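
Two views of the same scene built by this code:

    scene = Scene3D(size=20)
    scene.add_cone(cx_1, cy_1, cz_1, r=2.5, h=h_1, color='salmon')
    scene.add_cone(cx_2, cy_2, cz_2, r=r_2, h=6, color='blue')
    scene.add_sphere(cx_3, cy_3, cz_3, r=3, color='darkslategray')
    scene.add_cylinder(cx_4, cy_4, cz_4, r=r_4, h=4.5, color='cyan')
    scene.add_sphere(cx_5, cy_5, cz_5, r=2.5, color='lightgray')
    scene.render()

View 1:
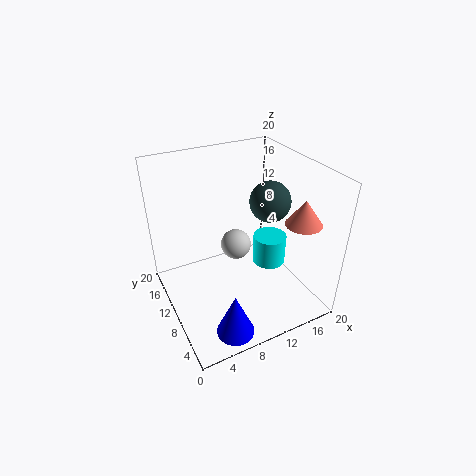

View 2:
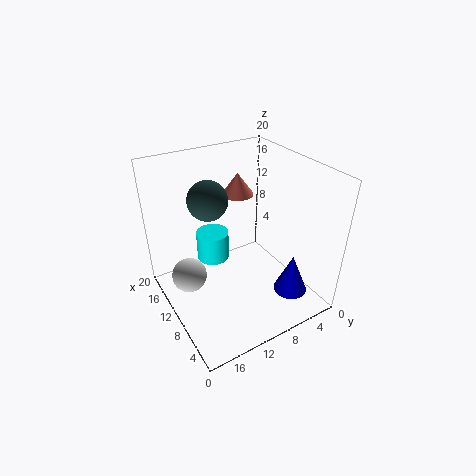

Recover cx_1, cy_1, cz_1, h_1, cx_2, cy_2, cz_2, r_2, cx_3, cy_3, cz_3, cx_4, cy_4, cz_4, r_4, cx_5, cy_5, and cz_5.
cx_1 = 17.5; cy_1 = 5.5; cz_1 = 12.5; h_1 = 3.5; cx_2 = 6; cy_2 = 3; cz_2 = 0.5; r_2 = 2.5; cx_3 = 16; cy_3 = 11.5; cz_3 = 13.5; cx_4 = 16; cy_4 = 11; cz_4 = 3.5; r_4 = 2.5; cx_5 = 13; cy_5 = 16.5; cz_5 = 4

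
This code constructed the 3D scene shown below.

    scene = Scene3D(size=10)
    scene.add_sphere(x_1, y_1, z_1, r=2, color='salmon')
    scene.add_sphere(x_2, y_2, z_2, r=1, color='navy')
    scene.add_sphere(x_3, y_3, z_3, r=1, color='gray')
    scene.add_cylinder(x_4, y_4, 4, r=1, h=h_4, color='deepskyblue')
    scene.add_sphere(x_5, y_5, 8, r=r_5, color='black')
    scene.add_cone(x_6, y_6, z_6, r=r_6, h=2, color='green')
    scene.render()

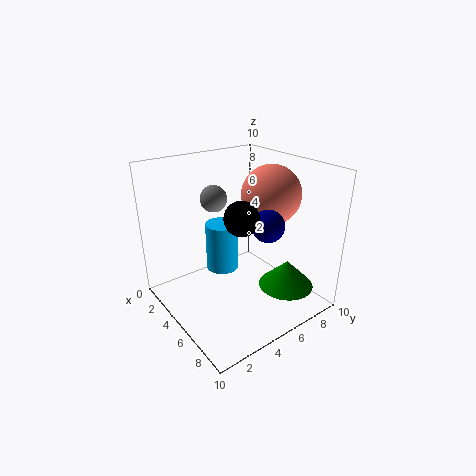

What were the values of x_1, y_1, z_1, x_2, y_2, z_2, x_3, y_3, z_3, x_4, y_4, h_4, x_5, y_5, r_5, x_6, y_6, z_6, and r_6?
x_1 = 6, y_1 = 7, z_1 = 8, x_2 = 8, y_2 = 5, z_2 = 7, x_3 = 2, y_3 = 5, z_3 = 7, x_4 = 6, y_4 = 3, h_4 = 3, x_5 = 8, y_5 = 3, r_5 = 1, x_6 = 7, y_6 = 8, z_6 = 1, r_6 = 2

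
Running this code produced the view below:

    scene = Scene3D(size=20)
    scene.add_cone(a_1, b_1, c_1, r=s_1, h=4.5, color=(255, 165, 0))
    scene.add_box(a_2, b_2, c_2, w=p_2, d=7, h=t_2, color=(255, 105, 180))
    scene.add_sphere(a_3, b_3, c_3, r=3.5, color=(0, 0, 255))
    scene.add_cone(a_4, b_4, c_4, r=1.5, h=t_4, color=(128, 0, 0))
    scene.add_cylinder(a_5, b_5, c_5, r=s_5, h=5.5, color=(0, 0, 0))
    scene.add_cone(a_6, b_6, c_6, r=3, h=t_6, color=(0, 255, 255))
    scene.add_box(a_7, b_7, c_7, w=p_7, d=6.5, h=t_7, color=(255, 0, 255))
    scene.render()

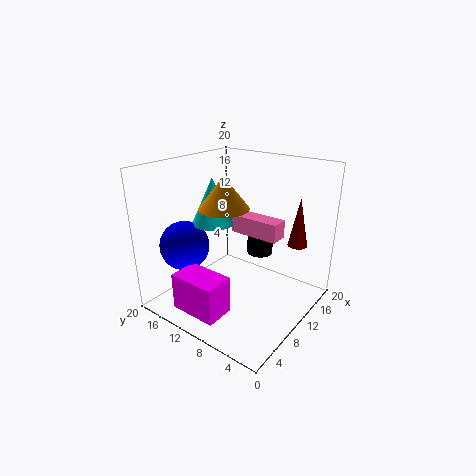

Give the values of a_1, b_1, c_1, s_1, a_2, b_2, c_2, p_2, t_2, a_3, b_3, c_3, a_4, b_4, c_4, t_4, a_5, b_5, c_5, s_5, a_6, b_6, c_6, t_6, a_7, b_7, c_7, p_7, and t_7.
a_1 = 9.5, b_1 = 12, c_1 = 14, s_1 = 3.5, a_2 = 10.5, b_2 = 4.5, c_2 = 10.5, p_2 = 2.5, t_2 = 2.5, a_3 = 6, b_3 = 16.5, c_3 = 8.5, a_4 = 18.5, b_4 = 5, c_4 = 7, t_4 = 7.5, a_5 = 16.5, b_5 = 10.5, c_5 = 5, s_5 = 2, a_6 = 9.5, b_6 = 14, c_6 = 11.5, t_6 = 6.5, a_7 = 1, b_7 = 7.5, c_7 = 2, p_7 = 4, t_7 = 5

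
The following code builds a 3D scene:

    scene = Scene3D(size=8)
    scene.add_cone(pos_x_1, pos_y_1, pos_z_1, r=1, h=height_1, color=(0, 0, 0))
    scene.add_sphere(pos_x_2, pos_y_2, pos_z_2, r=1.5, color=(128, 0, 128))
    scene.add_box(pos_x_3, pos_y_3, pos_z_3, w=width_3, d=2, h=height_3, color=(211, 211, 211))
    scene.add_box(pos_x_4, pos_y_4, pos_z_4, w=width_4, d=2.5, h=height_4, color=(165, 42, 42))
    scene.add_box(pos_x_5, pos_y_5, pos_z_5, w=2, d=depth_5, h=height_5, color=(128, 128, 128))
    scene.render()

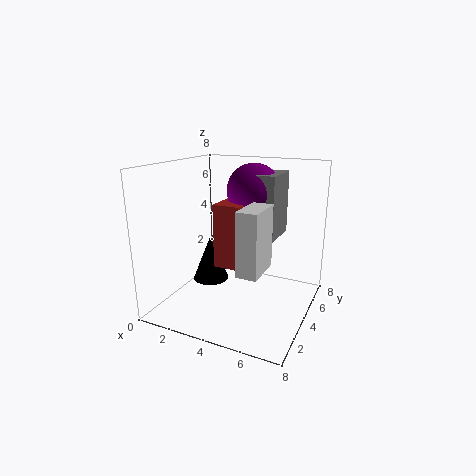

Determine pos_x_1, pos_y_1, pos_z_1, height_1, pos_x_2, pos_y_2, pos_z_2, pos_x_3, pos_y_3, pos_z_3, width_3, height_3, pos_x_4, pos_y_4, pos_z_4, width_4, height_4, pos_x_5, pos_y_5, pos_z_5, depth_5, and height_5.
pos_x_1 = 2.5; pos_y_1 = 3.5; pos_z_1 = 1.5; height_1 = 2.5; pos_x_2 = 4.5; pos_y_2 = 5; pos_z_2 = 6.5; pos_x_3 = 5.5; pos_y_3 = 0.5; pos_z_3 = 3.5; width_3 = 1; height_3 = 3; pos_x_4 = 3; pos_y_4 = 3; pos_z_4 = 2.5; width_4 = 1.5; height_4 = 3.5; pos_x_5 = 4; pos_y_5 = 4; pos_z_5 = 4; depth_5 = 2.5; height_5 = 3.5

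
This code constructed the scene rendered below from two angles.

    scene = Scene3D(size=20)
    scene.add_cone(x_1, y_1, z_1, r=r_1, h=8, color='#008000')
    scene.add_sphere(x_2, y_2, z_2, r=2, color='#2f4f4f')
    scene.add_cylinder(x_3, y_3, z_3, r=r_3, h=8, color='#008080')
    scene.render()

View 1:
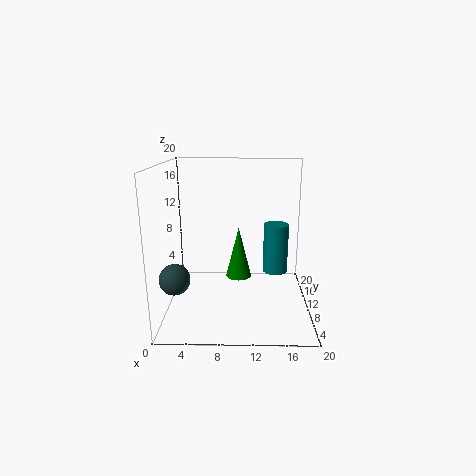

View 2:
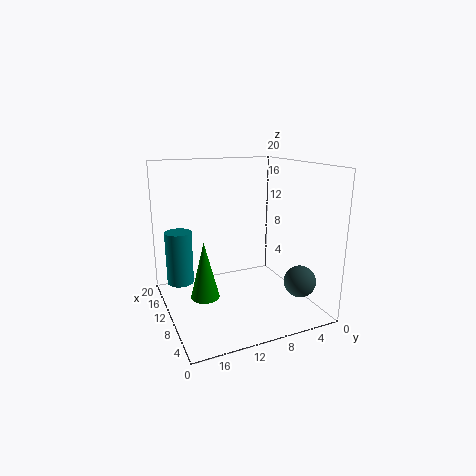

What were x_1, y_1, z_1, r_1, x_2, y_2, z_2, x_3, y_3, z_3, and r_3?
x_1 = 10; y_1 = 15; z_1 = 2; r_1 = 2; x_2 = 2; y_2 = 5; z_2 = 6; x_3 = 16; y_3 = 17; z_3 = 2; r_3 = 2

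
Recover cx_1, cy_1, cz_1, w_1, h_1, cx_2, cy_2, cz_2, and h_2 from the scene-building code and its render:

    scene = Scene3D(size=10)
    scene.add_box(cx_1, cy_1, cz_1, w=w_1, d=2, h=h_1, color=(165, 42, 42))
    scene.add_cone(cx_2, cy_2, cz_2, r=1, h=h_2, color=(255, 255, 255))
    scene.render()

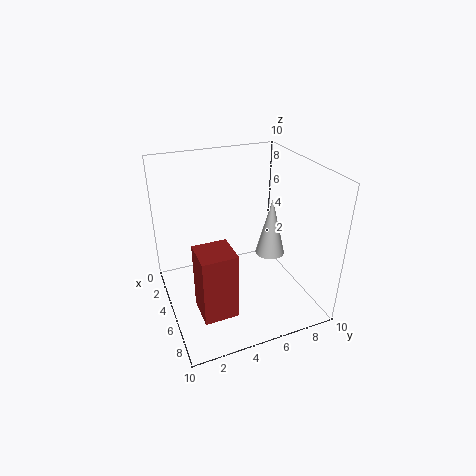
cx_1 = 8, cy_1 = 1, cz_1 = 3, w_1 = 2, h_1 = 4, cx_2 = 6, cy_2 = 7, cz_2 = 4, h_2 = 4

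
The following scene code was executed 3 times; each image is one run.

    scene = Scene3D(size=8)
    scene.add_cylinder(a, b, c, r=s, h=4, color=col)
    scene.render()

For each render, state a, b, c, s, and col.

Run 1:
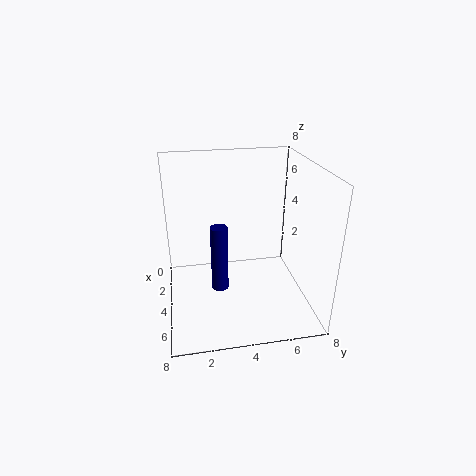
a = 3.5; b = 3; c = 0.5; s = 0.5; col = 'navy'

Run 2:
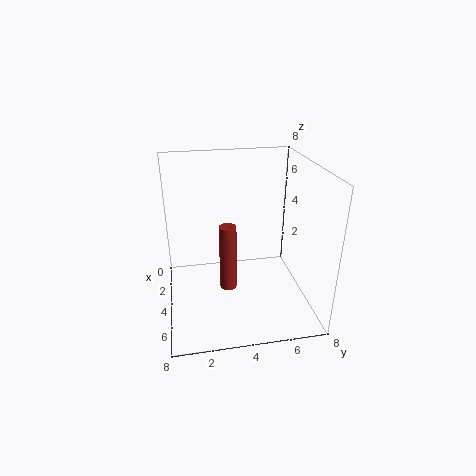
a = 3.5; b = 3.5; c = 0.5; s = 0.5; col = 'brown'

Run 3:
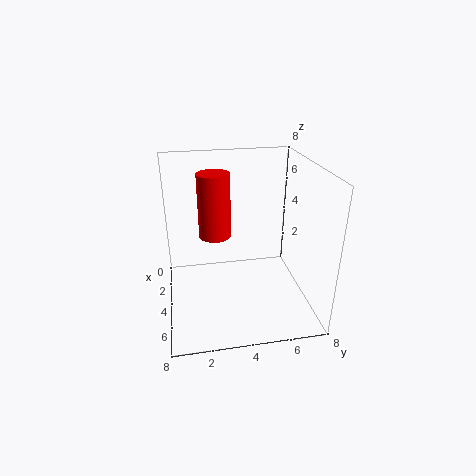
a = 1.5; b = 3; c = 3; s = 1; col = 'red'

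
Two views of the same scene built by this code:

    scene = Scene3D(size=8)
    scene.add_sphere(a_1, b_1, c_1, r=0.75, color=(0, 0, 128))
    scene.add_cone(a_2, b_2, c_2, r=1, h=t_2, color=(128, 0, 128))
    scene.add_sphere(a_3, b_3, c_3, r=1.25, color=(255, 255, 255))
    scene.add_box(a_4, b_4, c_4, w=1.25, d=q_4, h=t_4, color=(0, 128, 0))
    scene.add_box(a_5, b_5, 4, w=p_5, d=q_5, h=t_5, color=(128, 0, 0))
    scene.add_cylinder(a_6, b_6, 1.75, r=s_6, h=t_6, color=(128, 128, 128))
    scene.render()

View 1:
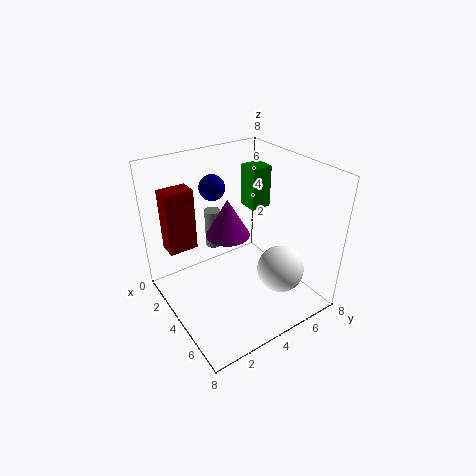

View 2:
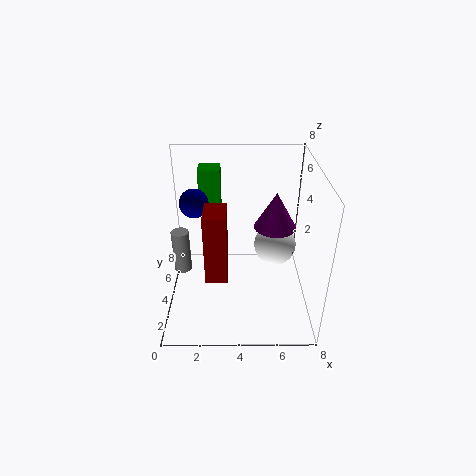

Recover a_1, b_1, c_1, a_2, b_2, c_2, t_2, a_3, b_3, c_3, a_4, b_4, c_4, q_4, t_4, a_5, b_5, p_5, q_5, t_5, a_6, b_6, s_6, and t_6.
a_1 = 1.75; b_1 = 3.75; c_1 = 6.25; a_2 = 5.75; b_2 = 2.25; c_2 = 5.75; t_2 = 1.75; a_3 = 6.25; b_3 = 5.25; c_3 = 2.75; a_4 = 1.75; b_4 = 5.75; c_4 = 4.75; q_4 = 1.25; t_4 = 2.5; a_5 = 2.5; b_5 = 0.25; p_5 = 1; q_5 = 1.5; t_5 = 3.25; a_6 = 0.75; b_6 = 4.25; s_6 = 0.5; t_6 = 2.5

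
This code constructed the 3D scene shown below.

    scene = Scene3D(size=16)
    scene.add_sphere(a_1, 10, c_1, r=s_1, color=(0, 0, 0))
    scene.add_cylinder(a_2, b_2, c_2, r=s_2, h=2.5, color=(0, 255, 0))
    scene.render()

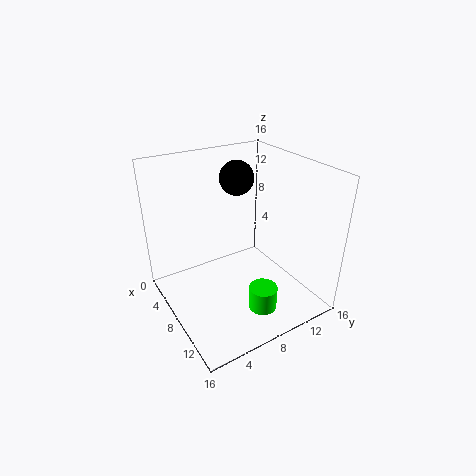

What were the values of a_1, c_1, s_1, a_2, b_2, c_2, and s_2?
a_1 = 4.5
c_1 = 13.5
s_1 = 2
a_2 = 13
b_2 = 8
c_2 = 2
s_2 = 1.5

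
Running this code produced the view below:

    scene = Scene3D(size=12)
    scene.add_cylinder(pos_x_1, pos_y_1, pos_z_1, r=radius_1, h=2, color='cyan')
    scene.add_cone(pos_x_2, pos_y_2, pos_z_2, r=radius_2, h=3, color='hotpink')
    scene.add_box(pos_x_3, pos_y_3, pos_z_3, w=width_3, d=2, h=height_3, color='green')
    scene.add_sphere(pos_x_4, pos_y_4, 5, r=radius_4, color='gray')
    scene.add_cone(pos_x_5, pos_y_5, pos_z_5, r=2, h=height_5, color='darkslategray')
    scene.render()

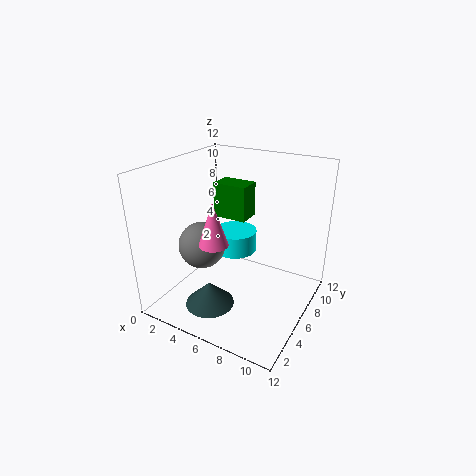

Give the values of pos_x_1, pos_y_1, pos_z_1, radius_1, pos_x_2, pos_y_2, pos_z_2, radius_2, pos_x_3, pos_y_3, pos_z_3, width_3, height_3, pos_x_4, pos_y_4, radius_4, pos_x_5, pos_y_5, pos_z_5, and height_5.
pos_x_1 = 4; pos_y_1 = 9; pos_z_1 = 3; radius_1 = 2; pos_x_2 = 7; pos_y_2 = 1; pos_z_2 = 8; radius_2 = 1; pos_x_3 = 3; pos_y_3 = 7; pos_z_3 = 7; width_3 = 3; height_3 = 3; pos_x_4 = 3; pos_y_4 = 5; radius_4 = 2; pos_x_5 = 5; pos_y_5 = 3; pos_z_5 = 1; height_5 = 2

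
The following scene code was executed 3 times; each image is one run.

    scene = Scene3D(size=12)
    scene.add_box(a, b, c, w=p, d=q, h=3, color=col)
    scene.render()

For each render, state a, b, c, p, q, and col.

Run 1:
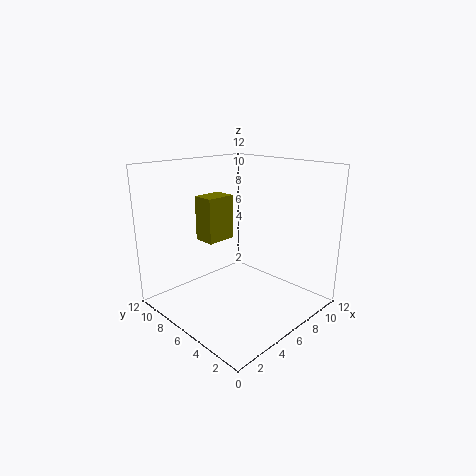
a = 1, b = 3.5, c = 7.5, p = 2, q = 1.5, col = 'olive'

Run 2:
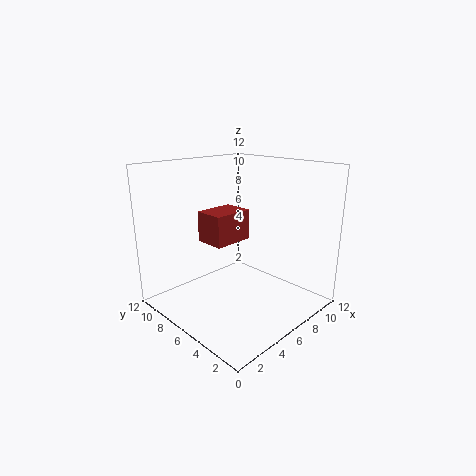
a = 6.5, b = 9, c = 4, p = 4, q = 3, col = 'brown'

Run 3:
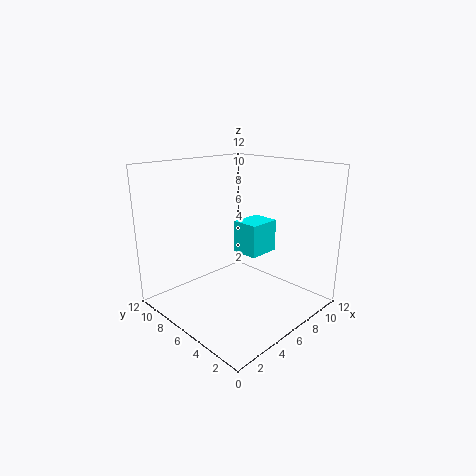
a = 8, b = 6, c = 3.5, p = 3, q = 2.5, col = 'cyan'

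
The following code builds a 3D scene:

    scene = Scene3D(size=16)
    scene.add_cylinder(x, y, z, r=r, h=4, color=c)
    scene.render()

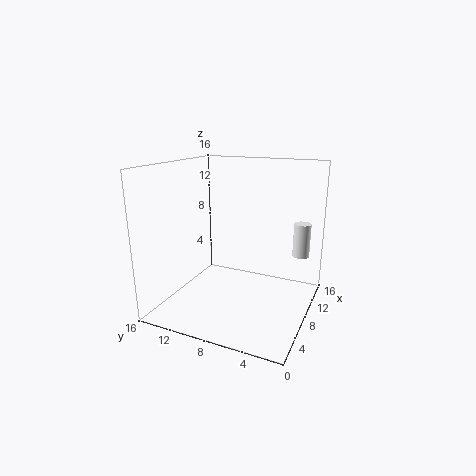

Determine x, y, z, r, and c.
x = 13; y = 2; z = 5; r = 1; c = 'white'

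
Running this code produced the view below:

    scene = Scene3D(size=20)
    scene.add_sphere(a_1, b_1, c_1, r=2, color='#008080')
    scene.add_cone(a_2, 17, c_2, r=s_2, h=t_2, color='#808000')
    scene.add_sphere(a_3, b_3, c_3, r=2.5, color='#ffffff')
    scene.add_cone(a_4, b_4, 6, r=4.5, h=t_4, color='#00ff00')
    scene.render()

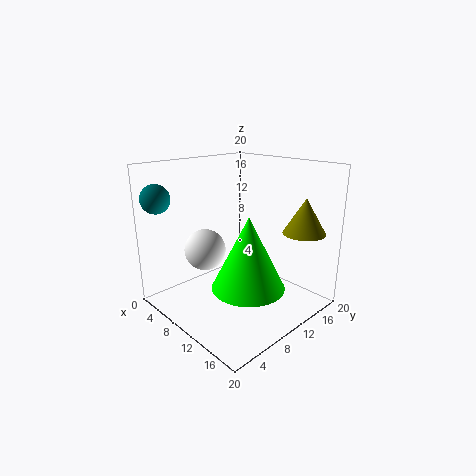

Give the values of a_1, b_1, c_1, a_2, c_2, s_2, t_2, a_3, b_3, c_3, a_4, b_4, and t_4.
a_1 = 2.5
b_1 = 2
c_1 = 15.5
a_2 = 16
c_2 = 10.5
s_2 = 3
t_2 = 5
a_3 = 11
b_3 = 3.5
c_3 = 10.5
a_4 = 15.5
b_4 = 6.5
t_4 = 9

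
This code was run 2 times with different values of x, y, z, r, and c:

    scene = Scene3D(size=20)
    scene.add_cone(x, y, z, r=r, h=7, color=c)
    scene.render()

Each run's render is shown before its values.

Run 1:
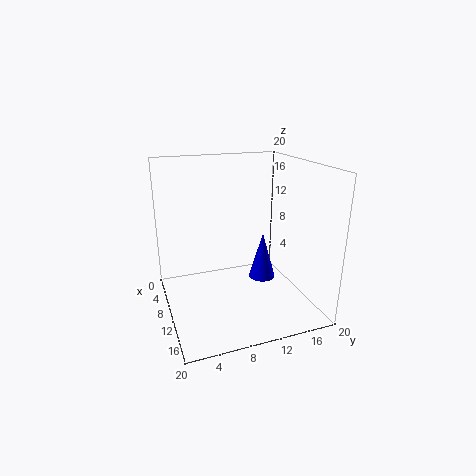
x = 8.5
y = 14.5
z = 2.5
r = 2
c = 'blue'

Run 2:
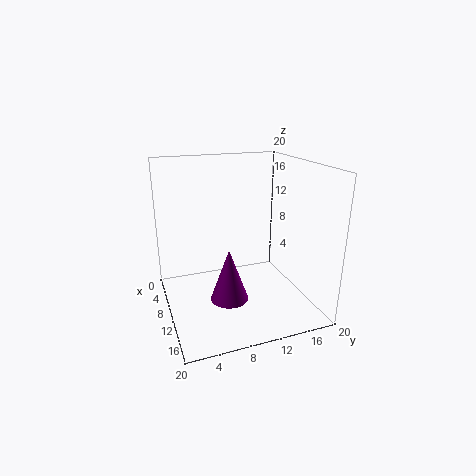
x = 13.5
y = 7.5
z = 3
r = 2.5
c = 'purple'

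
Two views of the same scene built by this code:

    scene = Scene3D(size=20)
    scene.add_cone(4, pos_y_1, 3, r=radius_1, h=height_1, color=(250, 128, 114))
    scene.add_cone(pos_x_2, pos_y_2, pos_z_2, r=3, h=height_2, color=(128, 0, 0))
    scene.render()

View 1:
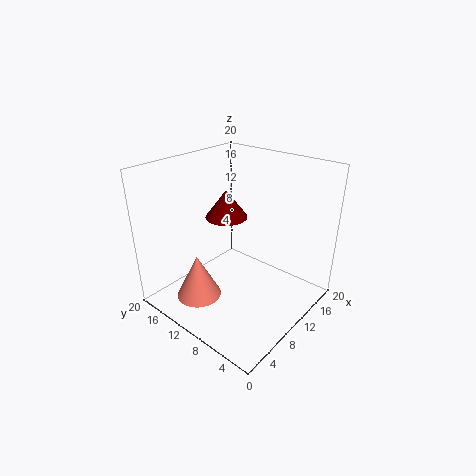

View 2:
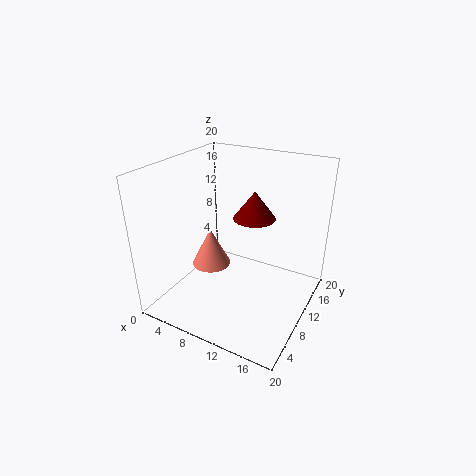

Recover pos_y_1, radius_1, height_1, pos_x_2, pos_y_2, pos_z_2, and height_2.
pos_y_1 = 12; radius_1 = 3; height_1 = 6; pos_x_2 = 11; pos_y_2 = 13; pos_z_2 = 12; height_2 = 4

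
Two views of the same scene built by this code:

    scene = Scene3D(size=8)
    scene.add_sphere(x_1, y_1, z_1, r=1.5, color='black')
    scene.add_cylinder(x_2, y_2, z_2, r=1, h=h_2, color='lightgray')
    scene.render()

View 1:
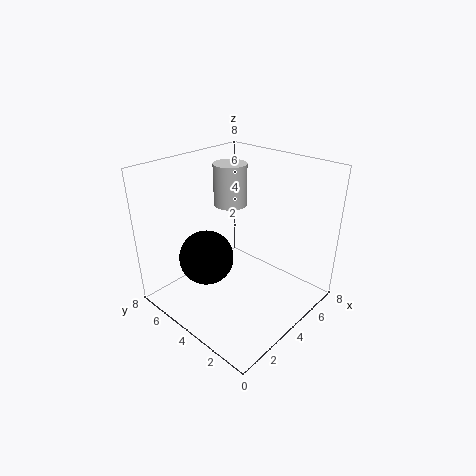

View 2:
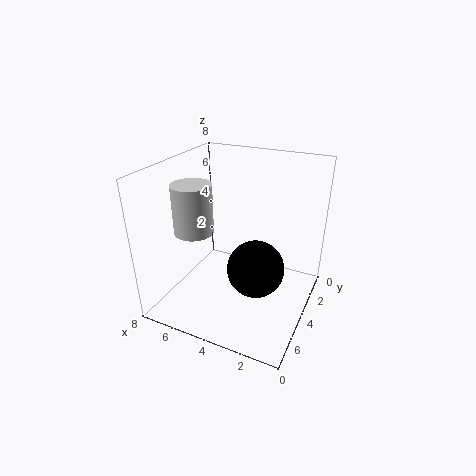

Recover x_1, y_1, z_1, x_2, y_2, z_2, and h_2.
x_1 = 2.5, y_1 = 5, z_1 = 3, x_2 = 5.5, y_2 = 6, z_2 = 5, h_2 = 2.5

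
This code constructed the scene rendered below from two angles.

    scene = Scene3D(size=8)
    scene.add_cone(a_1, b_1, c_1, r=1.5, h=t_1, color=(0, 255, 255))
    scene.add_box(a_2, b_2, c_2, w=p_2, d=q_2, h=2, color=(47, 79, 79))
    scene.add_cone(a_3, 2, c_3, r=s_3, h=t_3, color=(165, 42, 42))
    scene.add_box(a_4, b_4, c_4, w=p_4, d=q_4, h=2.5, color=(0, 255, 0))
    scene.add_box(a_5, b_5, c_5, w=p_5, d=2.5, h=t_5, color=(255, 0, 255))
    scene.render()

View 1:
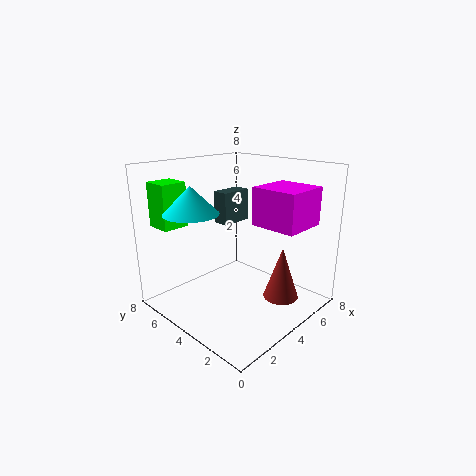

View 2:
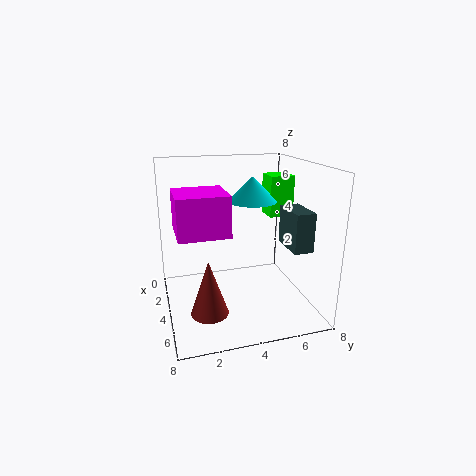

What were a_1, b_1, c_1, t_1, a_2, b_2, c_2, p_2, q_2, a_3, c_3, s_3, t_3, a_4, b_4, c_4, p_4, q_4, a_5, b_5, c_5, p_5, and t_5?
a_1 = 2; b_1 = 5.5; c_1 = 5.5; t_1 = 1.5; a_2 = 5; b_2 = 6; c_2 = 4; p_2 = 2; q_2 = 1; a_3 = 5.5; c_3 = 0.5; s_3 = 1; t_3 = 3; a_4 = 1; b_4 = 6.5; c_4 = 4.5; p_4 = 1.5; q_4 = 1.5; a_5 = 4; b_5 = 0.5; c_5 = 5; p_5 = 2.5; t_5 = 2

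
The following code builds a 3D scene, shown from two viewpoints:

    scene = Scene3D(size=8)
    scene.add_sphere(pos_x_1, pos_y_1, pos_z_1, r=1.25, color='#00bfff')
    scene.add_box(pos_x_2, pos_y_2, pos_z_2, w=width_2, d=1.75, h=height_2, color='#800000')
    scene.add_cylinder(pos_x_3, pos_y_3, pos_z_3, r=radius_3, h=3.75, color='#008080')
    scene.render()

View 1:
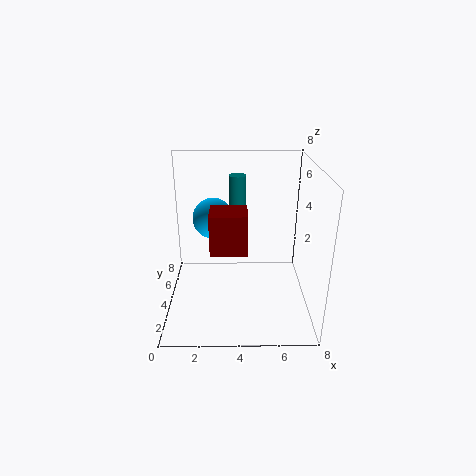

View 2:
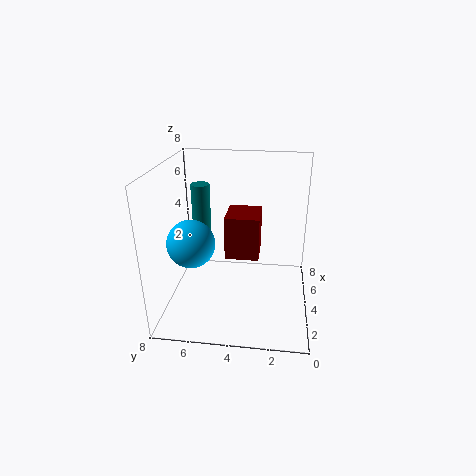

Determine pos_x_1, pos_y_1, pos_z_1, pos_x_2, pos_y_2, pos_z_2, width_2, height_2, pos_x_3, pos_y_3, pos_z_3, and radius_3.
pos_x_1 = 2.5; pos_y_1 = 6.25; pos_z_1 = 4.25; pos_x_2 = 2.5; pos_y_2 = 2.75; pos_z_2 = 3.5; width_2 = 2; height_2 = 2.25; pos_x_3 = 4; pos_y_3 = 6; pos_z_3 = 3.25; radius_3 = 0.5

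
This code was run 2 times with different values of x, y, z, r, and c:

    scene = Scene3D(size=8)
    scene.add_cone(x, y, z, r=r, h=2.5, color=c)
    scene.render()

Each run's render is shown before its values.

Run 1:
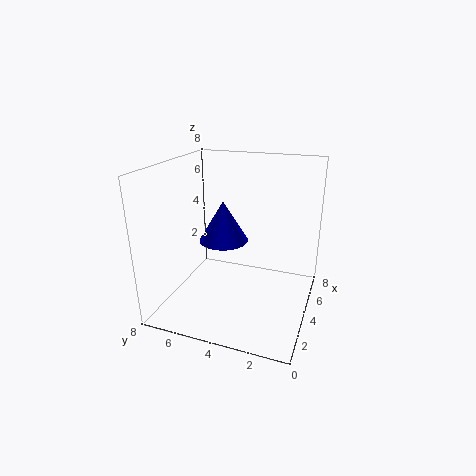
x = 5.5
y = 5.5
z = 3
r = 1.5
c = 'blue'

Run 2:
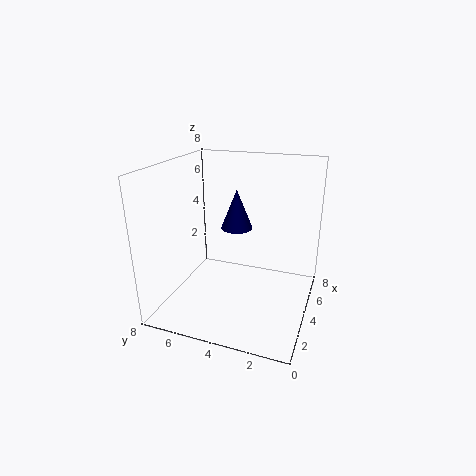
x = 6.5
y = 5
z = 3.5
r = 1
c = 'navy'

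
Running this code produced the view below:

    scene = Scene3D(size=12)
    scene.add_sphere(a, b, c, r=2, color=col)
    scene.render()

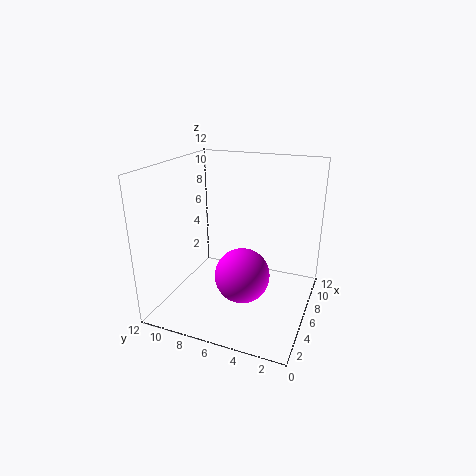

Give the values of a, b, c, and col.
a = 2.5, b = 4.25, c = 4.75, col = 'magenta'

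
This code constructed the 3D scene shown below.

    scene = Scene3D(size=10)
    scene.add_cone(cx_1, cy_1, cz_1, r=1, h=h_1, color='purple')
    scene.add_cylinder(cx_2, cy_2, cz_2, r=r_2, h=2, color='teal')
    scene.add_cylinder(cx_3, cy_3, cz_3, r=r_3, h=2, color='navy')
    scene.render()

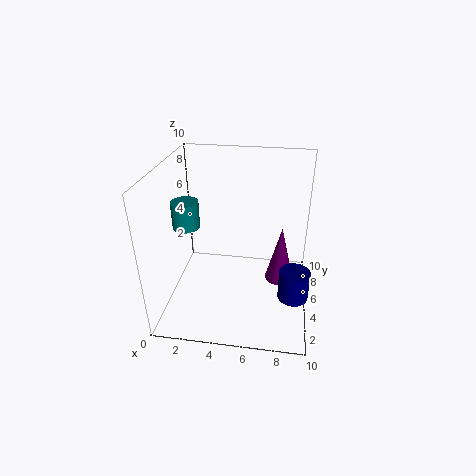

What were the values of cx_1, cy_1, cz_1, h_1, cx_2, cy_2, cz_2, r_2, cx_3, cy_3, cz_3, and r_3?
cx_1 = 8
cy_1 = 5
cz_1 = 2
h_1 = 4
cx_2 = 1
cy_2 = 6
cz_2 = 5
r_2 = 1
cx_3 = 9
cy_3 = 3
cz_3 = 2
r_3 = 1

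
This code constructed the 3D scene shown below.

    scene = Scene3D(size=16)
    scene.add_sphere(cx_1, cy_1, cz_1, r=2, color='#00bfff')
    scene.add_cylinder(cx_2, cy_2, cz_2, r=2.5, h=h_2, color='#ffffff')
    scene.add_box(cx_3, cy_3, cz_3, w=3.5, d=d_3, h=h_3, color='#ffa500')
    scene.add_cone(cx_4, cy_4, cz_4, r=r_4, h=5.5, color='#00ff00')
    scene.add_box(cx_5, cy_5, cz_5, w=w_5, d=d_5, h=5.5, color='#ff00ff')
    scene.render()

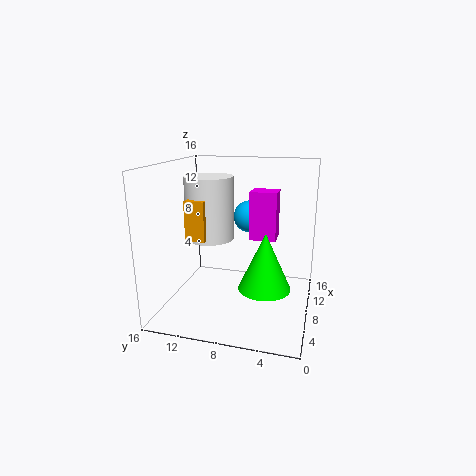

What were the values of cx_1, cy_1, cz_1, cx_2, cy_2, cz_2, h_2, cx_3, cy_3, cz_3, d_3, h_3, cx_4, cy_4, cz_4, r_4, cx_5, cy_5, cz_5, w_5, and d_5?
cx_1 = 13.5, cy_1 = 8, cz_1 = 9, cx_2 = 6, cy_2 = 10.5, cz_2 = 8.5, h_2 = 6.5, cx_3 = 3, cy_3 = 10, cz_3 = 9, d_3 = 2, h_3 = 4, cx_4 = 3, cy_4 = 4, cz_4 = 5, r_4 = 2.5, cx_5 = 9, cy_5 = 4, cz_5 = 7.5, w_5 = 2.5, d_5 = 3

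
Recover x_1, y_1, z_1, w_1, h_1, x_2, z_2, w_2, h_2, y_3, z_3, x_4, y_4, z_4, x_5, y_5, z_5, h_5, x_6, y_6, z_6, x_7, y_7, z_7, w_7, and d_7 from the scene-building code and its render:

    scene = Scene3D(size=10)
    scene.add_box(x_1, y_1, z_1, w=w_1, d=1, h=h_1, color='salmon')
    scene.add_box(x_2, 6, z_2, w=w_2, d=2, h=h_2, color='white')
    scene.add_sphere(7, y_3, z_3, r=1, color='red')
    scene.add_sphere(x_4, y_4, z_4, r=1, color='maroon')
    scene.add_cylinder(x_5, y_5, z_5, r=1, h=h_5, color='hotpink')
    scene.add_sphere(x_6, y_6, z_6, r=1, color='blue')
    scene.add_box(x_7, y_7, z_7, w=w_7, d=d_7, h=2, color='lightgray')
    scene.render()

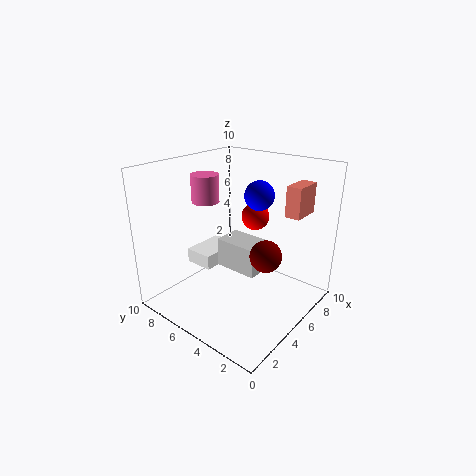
x_1 = 6, y_1 = 1, z_1 = 7, w_1 = 2, h_1 = 2, x_2 = 3, z_2 = 3, w_2 = 3, h_2 = 1, y_3 = 5, z_3 = 6, x_4 = 4, y_4 = 2, z_4 = 5, x_5 = 5, y_5 = 8, z_5 = 7, h_5 = 2, x_6 = 6, y_6 = 4, z_6 = 8, x_7 = 4, y_7 = 3, z_7 = 3, w_7 = 2, d_7 = 3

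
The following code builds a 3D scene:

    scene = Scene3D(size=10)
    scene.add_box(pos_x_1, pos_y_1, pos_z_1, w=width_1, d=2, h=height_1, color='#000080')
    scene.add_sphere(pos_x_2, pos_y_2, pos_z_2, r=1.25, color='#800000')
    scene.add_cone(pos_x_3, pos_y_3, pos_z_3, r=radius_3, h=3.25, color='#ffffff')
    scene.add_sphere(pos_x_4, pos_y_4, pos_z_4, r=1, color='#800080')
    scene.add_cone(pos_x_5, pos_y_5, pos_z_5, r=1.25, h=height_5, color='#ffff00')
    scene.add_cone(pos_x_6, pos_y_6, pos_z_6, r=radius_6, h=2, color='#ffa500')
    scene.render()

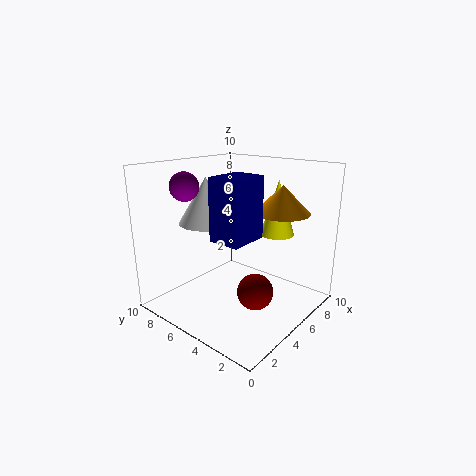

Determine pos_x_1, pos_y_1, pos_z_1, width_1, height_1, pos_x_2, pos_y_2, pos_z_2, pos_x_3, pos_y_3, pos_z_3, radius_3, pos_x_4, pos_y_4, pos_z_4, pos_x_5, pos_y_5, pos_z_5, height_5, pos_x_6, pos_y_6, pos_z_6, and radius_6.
pos_x_1 = 1.5; pos_y_1 = 2.25; pos_z_1 = 6; width_1 = 2.5; height_1 = 3.75; pos_x_2 = 4.75; pos_y_2 = 3.25; pos_z_2 = 1.5; pos_x_3 = 4.5; pos_y_3 = 7.5; pos_z_3 = 5.75; radius_3 = 2; pos_x_4 = 3; pos_y_4 = 8; pos_z_4 = 8.5; pos_x_5 = 8; pos_y_5 = 3.75; pos_z_5 = 4.75; height_5 = 4; pos_x_6 = 7.75; pos_y_6 = 3.25; pos_z_6 = 6.5; radius_6 = 2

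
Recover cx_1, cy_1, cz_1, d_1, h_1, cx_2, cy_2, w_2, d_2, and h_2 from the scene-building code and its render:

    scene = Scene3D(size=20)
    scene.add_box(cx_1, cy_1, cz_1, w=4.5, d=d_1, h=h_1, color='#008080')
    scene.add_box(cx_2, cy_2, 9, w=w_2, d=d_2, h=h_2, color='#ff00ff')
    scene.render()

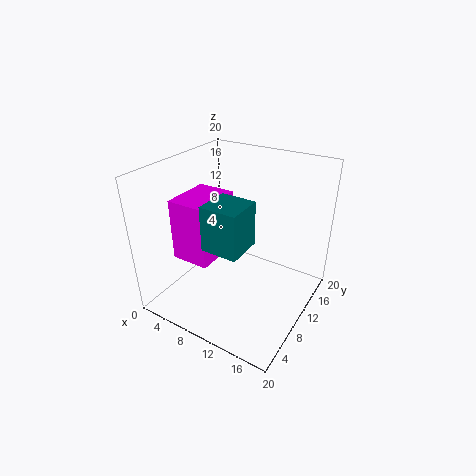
cx_1 = 10; cy_1 = 2; cz_1 = 12.5; d_1 = 4.5; h_1 = 5.5; cx_2 = 4.5; cy_2 = 3; w_2 = 5; d_2 = 6.5; h_2 = 8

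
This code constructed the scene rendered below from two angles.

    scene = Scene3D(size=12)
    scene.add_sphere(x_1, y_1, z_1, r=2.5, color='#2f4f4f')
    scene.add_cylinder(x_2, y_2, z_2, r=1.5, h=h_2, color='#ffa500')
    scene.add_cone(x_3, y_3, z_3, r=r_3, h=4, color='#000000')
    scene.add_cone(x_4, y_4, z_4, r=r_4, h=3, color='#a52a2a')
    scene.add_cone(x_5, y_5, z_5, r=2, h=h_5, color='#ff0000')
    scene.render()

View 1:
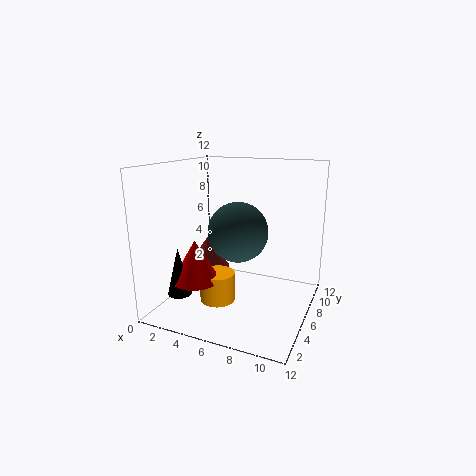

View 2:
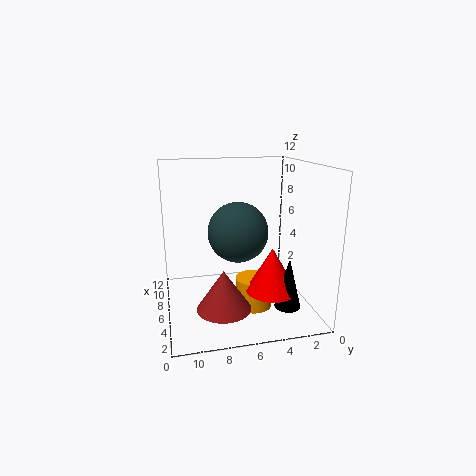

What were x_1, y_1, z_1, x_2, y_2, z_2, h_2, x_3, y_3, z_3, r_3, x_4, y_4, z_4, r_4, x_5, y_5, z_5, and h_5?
x_1 = 6; y_1 = 6; z_1 = 6.5; x_2 = 4.5; y_2 = 5; z_2 = 0.5; h_2 = 2.5; x_3 = 2; y_3 = 3; z_3 = 1.5; r_3 = 1; x_4 = 2; y_4 = 8; z_4 = 2; r_4 = 2; x_5 = 3; y_5 = 4; z_5 = 2.5; h_5 = 3.5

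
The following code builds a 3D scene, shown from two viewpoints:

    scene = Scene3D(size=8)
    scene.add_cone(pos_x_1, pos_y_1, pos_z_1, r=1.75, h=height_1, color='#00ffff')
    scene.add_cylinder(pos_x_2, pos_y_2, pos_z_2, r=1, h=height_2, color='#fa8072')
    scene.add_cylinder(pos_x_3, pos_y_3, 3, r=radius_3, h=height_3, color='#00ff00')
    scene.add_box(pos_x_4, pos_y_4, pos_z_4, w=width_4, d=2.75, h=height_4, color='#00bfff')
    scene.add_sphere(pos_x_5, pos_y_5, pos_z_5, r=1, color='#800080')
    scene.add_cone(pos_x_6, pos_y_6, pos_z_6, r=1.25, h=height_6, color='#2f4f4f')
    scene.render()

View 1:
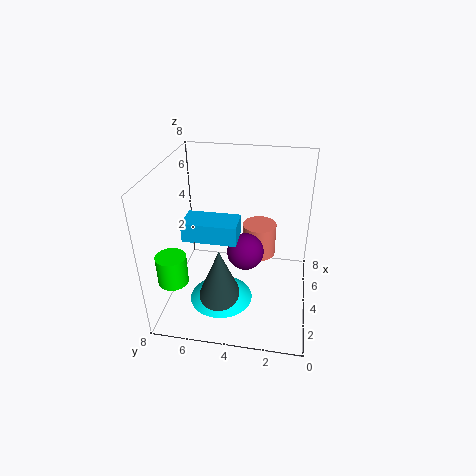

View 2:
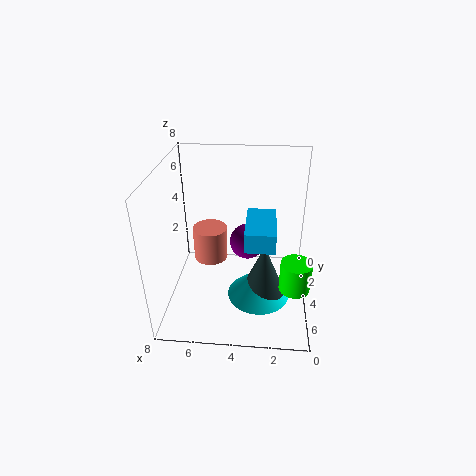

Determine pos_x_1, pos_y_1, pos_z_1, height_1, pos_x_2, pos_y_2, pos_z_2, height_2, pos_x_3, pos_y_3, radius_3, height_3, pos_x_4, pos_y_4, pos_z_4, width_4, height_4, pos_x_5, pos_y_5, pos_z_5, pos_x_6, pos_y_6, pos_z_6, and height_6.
pos_x_1 = 2.75, pos_y_1 = 4.75, pos_z_1 = 0.75, height_1 = 1.75, pos_x_2 = 5.75, pos_y_2 = 3, pos_z_2 = 2, height_2 = 2, pos_x_3 = 1, pos_y_3 = 6.75, radius_3 = 0.75, height_3 = 1.5, pos_x_4 = 2, pos_y_4 = 3.75, pos_z_4 = 4.75, width_4 = 1.5, height_4 = 1, pos_x_5 = 3.5, pos_y_5 = 3.5, pos_z_5 = 3.5, pos_x_6 = 2.5, pos_y_6 = 4.75, pos_z_6 = 1, height_6 = 3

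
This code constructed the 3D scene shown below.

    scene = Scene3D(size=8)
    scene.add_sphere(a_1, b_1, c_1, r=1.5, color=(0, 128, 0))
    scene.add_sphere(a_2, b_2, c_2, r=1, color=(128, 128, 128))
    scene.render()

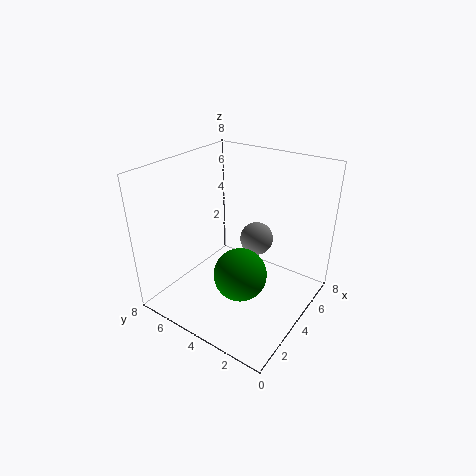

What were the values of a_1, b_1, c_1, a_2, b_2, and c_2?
a_1 = 3.5, b_1 = 3.5, c_1 = 2, a_2 = 6, b_2 = 4, c_2 = 3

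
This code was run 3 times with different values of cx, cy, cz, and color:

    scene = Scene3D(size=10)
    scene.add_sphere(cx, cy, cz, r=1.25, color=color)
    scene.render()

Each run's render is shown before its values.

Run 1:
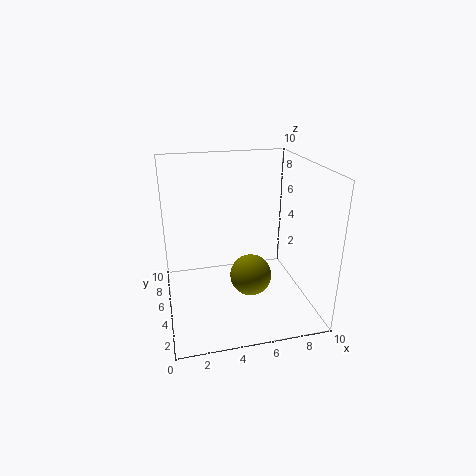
cx = 5, cy = 1.75, cz = 4, color = 'olive'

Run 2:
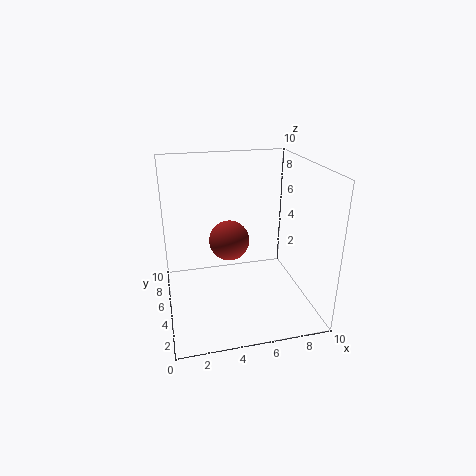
cx = 4, cy = 3.25, cz = 5.75, color = 'brown'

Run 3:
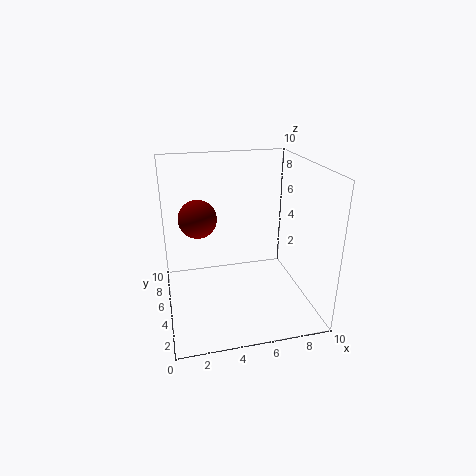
cx = 2.25, cy = 4.75, cz = 6.75, color = 'maroon'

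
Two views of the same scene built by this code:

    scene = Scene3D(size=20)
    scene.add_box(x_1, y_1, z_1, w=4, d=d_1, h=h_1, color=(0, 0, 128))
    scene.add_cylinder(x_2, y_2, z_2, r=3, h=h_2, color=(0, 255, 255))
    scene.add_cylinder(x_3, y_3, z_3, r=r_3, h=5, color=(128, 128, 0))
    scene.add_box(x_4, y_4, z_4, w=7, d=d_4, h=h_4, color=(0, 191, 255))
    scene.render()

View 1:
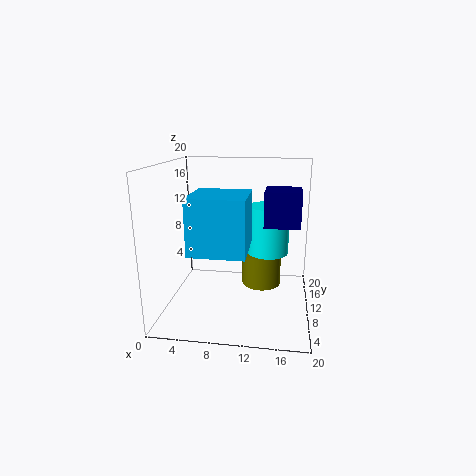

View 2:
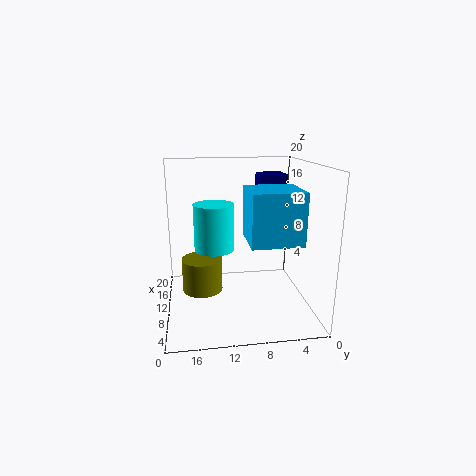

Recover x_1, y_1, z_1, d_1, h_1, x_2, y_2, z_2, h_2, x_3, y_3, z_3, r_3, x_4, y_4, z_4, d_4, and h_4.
x_1 = 14, y_1 = 2, z_1 = 14, d_1 = 4, h_1 = 4, x_2 = 14, y_2 = 13, z_2 = 7, h_2 = 7, x_3 = 13, y_3 = 15, z_3 = 1, r_3 = 3, x_4 = 5, y_4 = 2, z_4 = 10, d_4 = 7, h_4 = 7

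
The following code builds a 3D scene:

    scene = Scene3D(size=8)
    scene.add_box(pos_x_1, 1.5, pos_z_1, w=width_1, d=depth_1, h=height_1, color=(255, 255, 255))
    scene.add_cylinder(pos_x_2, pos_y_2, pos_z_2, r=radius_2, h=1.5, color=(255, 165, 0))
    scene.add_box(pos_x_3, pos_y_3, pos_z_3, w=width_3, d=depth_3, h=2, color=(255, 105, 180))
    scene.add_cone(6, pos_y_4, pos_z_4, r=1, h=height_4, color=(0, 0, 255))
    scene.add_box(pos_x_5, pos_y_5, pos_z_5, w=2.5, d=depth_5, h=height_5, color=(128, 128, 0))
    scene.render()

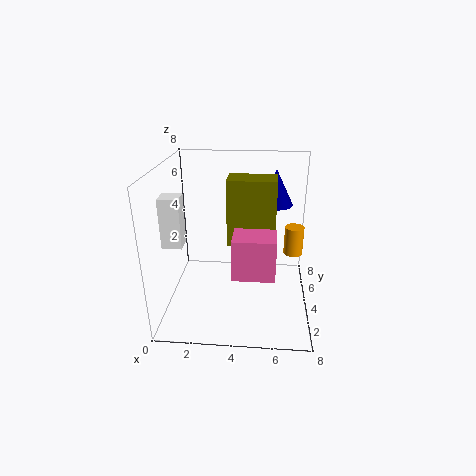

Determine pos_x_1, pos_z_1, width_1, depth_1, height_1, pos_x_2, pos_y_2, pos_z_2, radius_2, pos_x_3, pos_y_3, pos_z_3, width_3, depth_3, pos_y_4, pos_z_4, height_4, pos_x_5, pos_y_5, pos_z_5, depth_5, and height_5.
pos_x_1 = 0.5
pos_z_1 = 4.5
width_1 = 1
depth_1 = 1
height_1 = 2.5
pos_x_2 = 7
pos_y_2 = 3.5
pos_z_2 = 3.5
radius_2 = 0.5
pos_x_3 = 4
pos_y_3 = 0.5
pos_z_3 = 3.5
width_3 = 2
depth_3 = 1.5
pos_y_4 = 5.5
pos_z_4 = 5.5
height_4 = 2
pos_x_5 = 3.5
pos_y_5 = 3
pos_z_5 = 4
depth_5 = 1.5
height_5 = 3.5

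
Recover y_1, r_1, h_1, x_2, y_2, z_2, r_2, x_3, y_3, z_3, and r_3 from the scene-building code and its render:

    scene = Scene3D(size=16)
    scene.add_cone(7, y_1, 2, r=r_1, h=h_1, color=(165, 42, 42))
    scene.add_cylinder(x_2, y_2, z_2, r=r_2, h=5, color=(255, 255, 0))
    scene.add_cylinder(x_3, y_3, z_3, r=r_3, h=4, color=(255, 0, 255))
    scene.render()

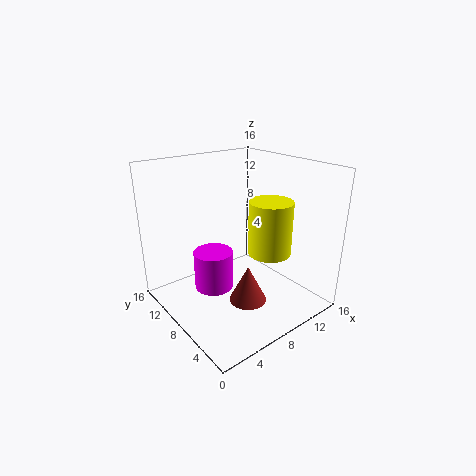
y_1 = 5, r_1 = 2, h_1 = 4, x_2 = 7, y_2 = 2, z_2 = 9, r_2 = 2, x_3 = 4, y_3 = 7, z_3 = 4, r_3 = 2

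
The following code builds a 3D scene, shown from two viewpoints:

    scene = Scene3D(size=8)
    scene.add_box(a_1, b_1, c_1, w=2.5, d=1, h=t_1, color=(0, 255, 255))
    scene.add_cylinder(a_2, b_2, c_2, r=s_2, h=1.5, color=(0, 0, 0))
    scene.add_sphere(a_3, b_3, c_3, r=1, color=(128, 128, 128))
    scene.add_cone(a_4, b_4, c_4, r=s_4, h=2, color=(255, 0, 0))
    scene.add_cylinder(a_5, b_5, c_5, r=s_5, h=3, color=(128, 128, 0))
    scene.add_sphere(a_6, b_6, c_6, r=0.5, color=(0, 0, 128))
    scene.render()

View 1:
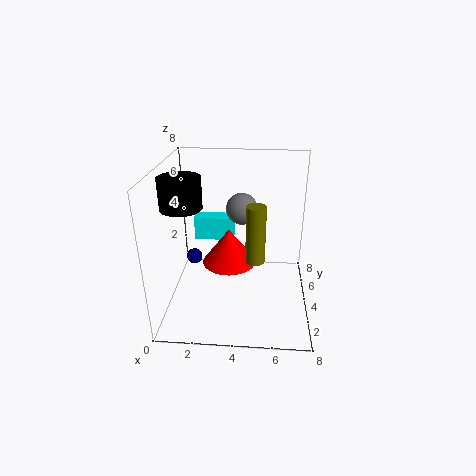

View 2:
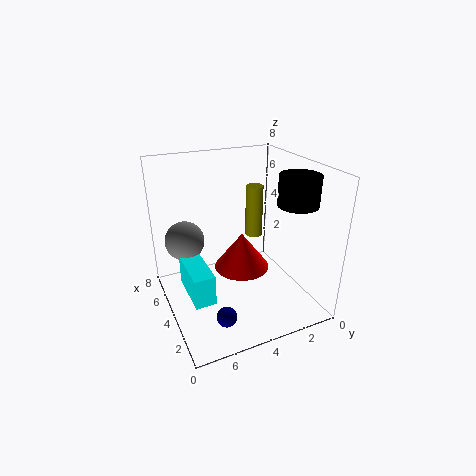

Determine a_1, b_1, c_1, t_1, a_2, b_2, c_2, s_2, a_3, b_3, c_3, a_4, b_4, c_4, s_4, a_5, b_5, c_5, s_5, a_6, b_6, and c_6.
a_1 = 1
b_1 = 6.5
c_1 = 2.5
t_1 = 1.5
a_2 = 1.5
b_2 = 2
c_2 = 6.5
s_2 = 1
a_3 = 4
b_3 = 7
c_3 = 4.5
a_4 = 3.5
b_4 = 4
c_4 = 2.5
s_4 = 1.5
a_5 = 5
b_5 = 2.5
c_5 = 3.5
s_5 = 0.5
a_6 = 1
b_6 = 6
c_6 = 1.5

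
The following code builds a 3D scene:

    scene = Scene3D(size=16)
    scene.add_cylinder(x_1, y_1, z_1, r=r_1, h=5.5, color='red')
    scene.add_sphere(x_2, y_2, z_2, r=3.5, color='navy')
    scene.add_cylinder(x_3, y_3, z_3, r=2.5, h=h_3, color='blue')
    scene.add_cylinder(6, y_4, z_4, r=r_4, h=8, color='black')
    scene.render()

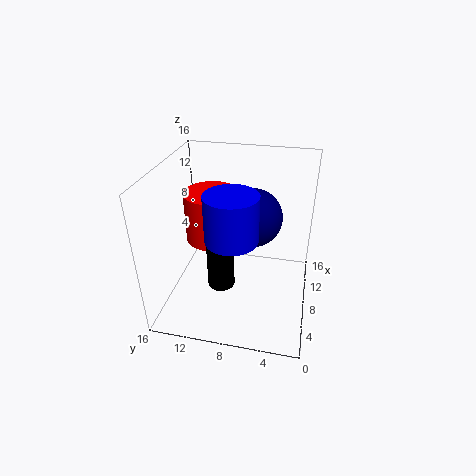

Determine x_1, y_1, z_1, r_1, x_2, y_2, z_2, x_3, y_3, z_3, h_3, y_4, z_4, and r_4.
x_1 = 8.5; y_1 = 11; z_1 = 7.5; r_1 = 3; x_2 = 12; y_2 = 7; z_2 = 8.5; x_3 = 3; y_3 = 7.5; z_3 = 11; h_3 = 4.5; y_4 = 9.5; z_4 = 3; r_4 = 1.5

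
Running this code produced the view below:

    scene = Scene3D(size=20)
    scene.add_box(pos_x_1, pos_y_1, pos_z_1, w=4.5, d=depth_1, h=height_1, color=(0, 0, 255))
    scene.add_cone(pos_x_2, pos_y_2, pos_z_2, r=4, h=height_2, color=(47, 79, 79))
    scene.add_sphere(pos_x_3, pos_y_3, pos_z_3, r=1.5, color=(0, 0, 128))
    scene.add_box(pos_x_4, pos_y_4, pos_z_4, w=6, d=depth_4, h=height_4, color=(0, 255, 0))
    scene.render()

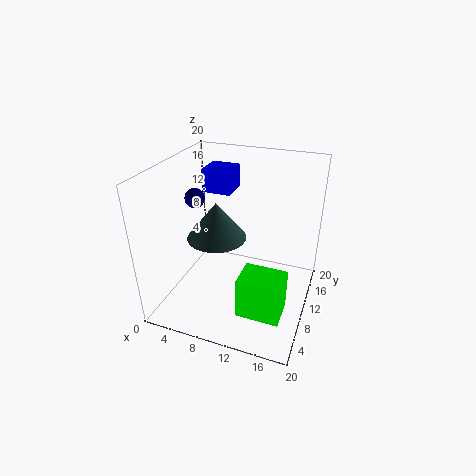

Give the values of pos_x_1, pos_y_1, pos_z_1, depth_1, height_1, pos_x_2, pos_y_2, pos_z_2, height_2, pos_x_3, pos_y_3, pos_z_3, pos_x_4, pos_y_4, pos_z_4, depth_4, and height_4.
pos_x_1 = 2.5
pos_y_1 = 14.5
pos_z_1 = 14
depth_1 = 4.5
height_1 = 3.5
pos_x_2 = 7.5
pos_y_2 = 8.5
pos_z_2 = 10.5
height_2 = 5
pos_x_3 = 2
pos_y_3 = 13
pos_z_3 = 13.5
pos_x_4 = 11.5
pos_y_4 = 5
pos_z_4 = 0.5
depth_4 = 4.5
height_4 = 6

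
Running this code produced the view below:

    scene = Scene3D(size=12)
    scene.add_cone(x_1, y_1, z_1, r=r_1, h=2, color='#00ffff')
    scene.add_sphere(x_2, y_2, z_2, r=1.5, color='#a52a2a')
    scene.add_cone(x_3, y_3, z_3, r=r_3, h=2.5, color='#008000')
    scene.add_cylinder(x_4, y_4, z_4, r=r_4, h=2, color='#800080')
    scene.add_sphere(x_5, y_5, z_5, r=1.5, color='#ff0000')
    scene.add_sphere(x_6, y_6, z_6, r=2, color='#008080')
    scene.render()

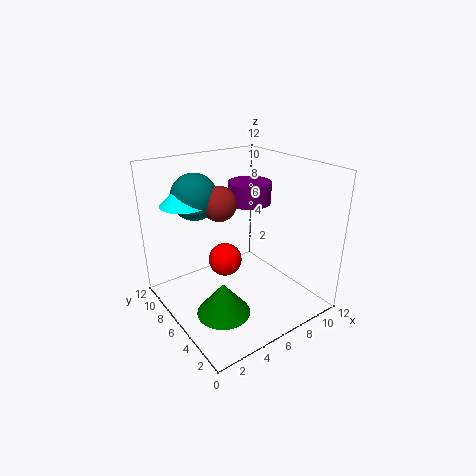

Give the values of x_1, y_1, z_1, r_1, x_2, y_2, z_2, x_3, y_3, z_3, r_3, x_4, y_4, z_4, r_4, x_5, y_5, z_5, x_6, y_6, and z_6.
x_1 = 3, y_1 = 9.5, z_1 = 8.5, r_1 = 2, x_2 = 5.5, y_2 = 8, z_2 = 8.5, x_3 = 2.5, y_3 = 3, z_3 = 2, r_3 = 2, x_4 = 9.5, y_4 = 9, z_4 = 7.5, r_4 = 2, x_5 = 6, y_5 = 8, z_5 = 3, x_6 = 4, y_6 = 9.5, z_6 = 9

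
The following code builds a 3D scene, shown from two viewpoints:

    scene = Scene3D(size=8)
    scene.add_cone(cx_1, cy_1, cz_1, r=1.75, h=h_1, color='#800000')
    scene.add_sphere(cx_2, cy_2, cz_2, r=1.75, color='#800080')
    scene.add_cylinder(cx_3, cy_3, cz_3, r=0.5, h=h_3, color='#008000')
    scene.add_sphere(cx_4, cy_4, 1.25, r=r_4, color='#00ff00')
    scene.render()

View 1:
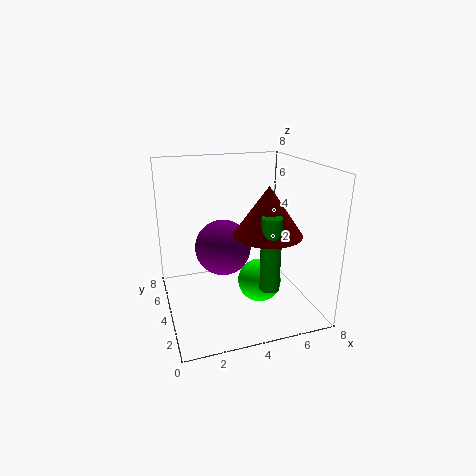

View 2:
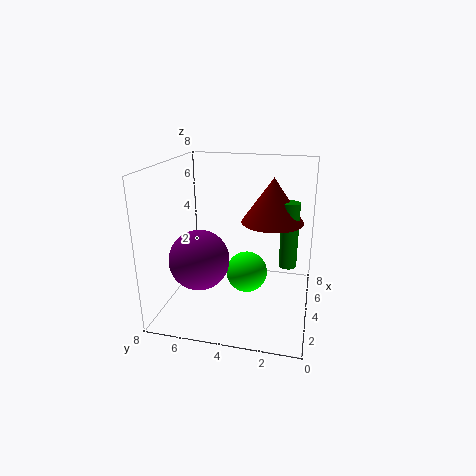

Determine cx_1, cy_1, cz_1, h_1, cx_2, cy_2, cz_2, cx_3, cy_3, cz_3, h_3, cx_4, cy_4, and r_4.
cx_1 = 5, cy_1 = 2.25, cz_1 = 4.75, h_1 = 2.5, cx_2 = 3.75, cy_2 = 6.25, cz_2 = 2.5, cx_3 = 4.75, cy_3 = 1.25, cz_3 = 2.25, h_3 = 3.75, cx_4 = 5.25, cy_4 = 3.75, r_4 = 1.25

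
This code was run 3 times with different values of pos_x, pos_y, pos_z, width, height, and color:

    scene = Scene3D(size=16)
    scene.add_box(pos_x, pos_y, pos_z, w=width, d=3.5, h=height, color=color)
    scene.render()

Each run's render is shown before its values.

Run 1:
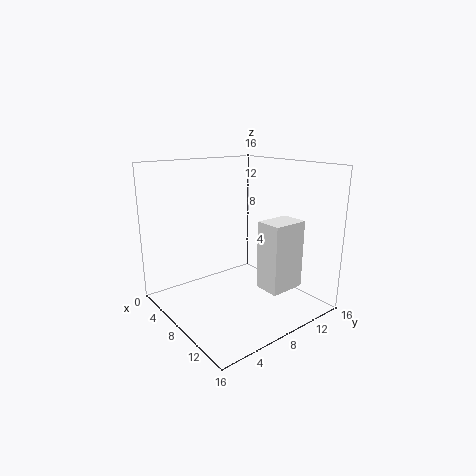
pos_x = 13.5; pos_y = 6; pos_z = 5; width = 2.5; height = 6.5; color = 'white'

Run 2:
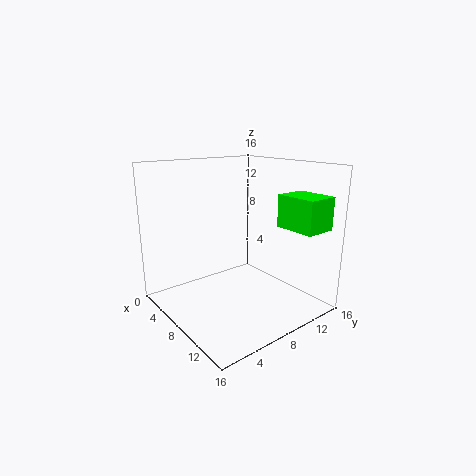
pos_x = 11; pos_y = 11; pos_z = 9.5; width = 4.5; height = 3.5; color = 'lime'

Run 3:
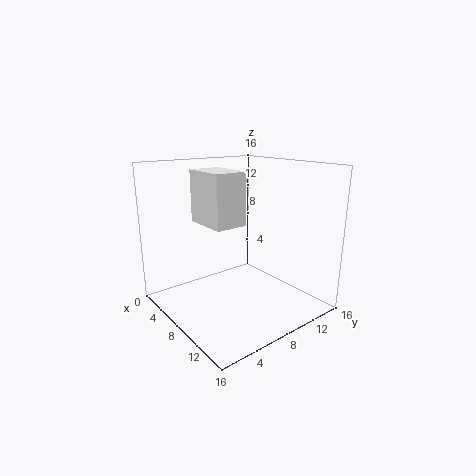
pos_x = 5; pos_y = 4; pos_z = 10; width = 5; height = 5.5; color = 'white'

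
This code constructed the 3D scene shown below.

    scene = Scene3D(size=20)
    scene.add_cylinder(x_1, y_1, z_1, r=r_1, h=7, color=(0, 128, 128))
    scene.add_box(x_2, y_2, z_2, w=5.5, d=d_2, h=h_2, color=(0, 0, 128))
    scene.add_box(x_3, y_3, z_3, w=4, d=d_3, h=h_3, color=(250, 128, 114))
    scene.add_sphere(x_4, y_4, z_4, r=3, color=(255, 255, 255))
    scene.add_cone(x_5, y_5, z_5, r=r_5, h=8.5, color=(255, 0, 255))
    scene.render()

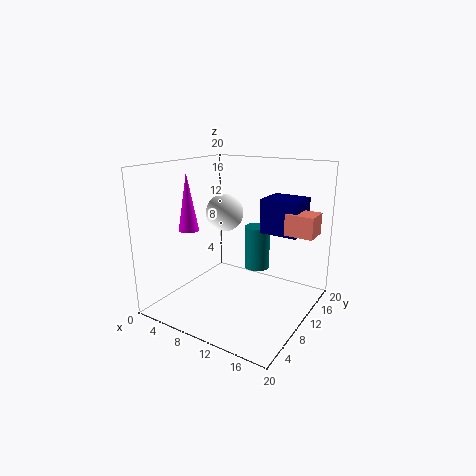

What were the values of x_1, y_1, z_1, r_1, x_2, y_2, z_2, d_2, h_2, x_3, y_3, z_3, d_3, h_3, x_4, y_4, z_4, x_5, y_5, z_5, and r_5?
x_1 = 9; y_1 = 17.5; z_1 = 2.5; r_1 = 2; x_2 = 11.5; y_2 = 13.5; z_2 = 10; d_2 = 5; h_2 = 5; x_3 = 15.5; y_3 = 13; z_3 = 10.5; d_3 = 3.5; h_3 = 3; x_4 = 4; y_4 = 15.5; z_4 = 11.5; x_5 = 2; y_5 = 9; z_5 = 10; r_5 = 1.5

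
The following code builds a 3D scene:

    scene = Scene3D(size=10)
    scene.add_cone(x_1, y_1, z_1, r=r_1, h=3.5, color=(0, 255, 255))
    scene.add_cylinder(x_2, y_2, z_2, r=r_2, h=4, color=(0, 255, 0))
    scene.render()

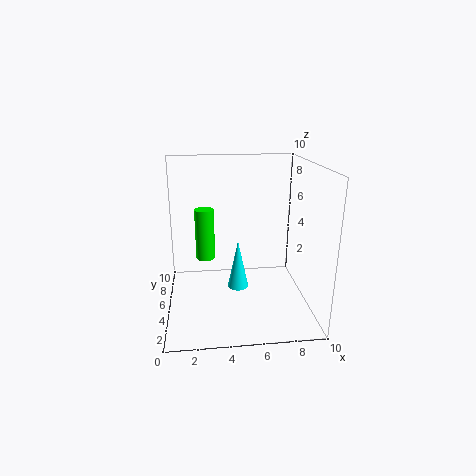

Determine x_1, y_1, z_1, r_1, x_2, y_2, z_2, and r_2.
x_1 = 5
y_1 = 5
z_1 = 1.25
r_1 = 0.75
x_2 = 2.75
y_2 = 8
z_2 = 2.25
r_2 = 0.75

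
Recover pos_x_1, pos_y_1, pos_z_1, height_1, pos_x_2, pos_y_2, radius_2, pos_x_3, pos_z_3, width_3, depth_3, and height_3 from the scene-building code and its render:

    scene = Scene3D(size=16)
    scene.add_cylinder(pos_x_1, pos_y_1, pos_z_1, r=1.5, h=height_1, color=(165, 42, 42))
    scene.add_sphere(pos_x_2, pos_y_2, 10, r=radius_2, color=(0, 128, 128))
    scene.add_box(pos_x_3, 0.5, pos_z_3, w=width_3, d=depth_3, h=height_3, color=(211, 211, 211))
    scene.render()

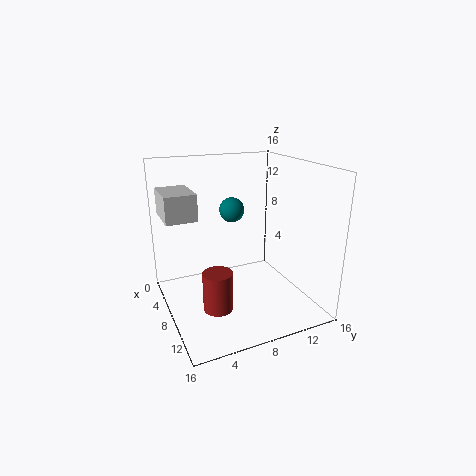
pos_x_1 = 12, pos_y_1 = 4, pos_z_1 = 2.5, height_1 = 4, pos_x_2 = 4, pos_y_2 = 9, radius_2 = 1.5, pos_x_3 = 1.5, pos_z_3 = 10, width_3 = 5, depth_3 = 3.5, height_3 = 3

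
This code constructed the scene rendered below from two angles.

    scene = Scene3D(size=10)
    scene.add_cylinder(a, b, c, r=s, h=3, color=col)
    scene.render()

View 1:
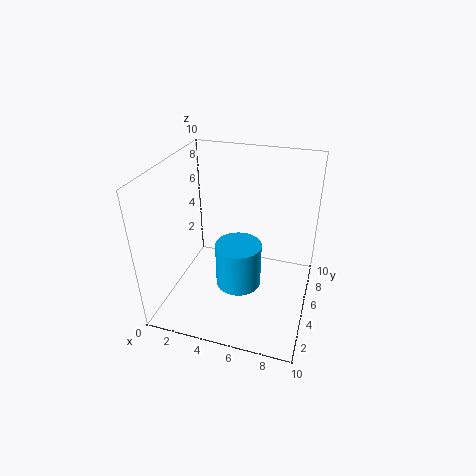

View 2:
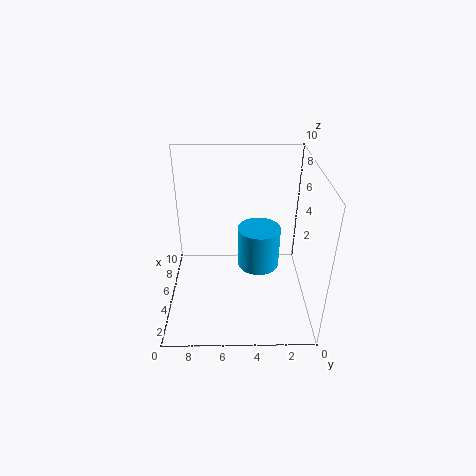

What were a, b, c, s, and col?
a = 5.5
b = 3.5
c = 2.5
s = 1.5
col = 'deepskyblue'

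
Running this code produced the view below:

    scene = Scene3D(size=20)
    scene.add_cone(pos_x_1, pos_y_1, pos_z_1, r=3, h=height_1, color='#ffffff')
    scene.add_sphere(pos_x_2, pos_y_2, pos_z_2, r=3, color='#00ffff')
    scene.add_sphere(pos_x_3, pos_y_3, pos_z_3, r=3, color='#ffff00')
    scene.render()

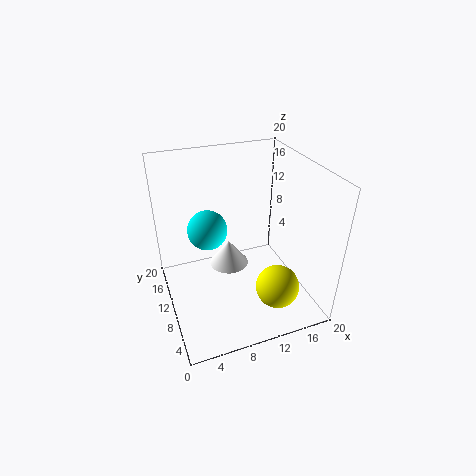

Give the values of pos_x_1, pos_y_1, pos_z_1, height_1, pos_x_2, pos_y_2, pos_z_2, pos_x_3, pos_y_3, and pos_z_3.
pos_x_1 = 10, pos_y_1 = 14, pos_z_1 = 3, height_1 = 4, pos_x_2 = 7, pos_y_2 = 15, pos_z_2 = 9, pos_x_3 = 14, pos_y_3 = 5, pos_z_3 = 4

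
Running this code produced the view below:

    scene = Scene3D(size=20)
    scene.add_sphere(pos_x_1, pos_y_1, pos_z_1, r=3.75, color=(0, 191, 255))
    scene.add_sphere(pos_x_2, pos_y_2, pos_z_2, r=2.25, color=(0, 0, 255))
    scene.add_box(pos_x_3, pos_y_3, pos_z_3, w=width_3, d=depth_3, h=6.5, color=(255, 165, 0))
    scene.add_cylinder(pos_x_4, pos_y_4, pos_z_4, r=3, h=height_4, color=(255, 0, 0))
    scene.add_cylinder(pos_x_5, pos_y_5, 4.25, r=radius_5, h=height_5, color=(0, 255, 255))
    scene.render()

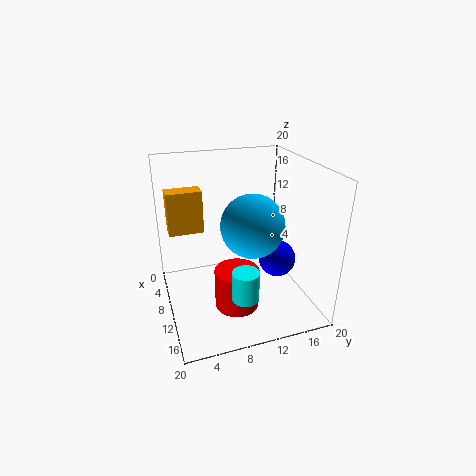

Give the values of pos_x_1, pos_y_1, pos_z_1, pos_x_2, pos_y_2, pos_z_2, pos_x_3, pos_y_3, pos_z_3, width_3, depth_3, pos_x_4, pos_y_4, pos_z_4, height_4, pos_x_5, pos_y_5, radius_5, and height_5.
pos_x_1 = 16; pos_y_1 = 9.75; pos_z_1 = 14.5; pos_x_2 = 16.25; pos_y_2 = 13; pos_z_2 = 9.75; pos_x_3 = 1.5; pos_y_3 = 1.25; pos_z_3 = 8.75; width_3 = 2.75; depth_3 = 5.25; pos_x_4 = 13.25; pos_y_4 = 8.75; pos_z_4 = 1.5; height_4 = 5.5; pos_x_5 = 16; pos_y_5 = 9; radius_5 = 1.75; height_5 = 4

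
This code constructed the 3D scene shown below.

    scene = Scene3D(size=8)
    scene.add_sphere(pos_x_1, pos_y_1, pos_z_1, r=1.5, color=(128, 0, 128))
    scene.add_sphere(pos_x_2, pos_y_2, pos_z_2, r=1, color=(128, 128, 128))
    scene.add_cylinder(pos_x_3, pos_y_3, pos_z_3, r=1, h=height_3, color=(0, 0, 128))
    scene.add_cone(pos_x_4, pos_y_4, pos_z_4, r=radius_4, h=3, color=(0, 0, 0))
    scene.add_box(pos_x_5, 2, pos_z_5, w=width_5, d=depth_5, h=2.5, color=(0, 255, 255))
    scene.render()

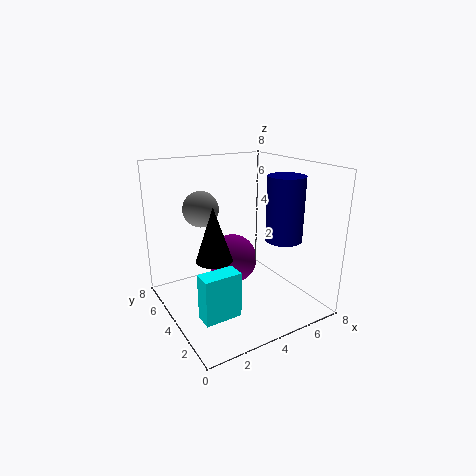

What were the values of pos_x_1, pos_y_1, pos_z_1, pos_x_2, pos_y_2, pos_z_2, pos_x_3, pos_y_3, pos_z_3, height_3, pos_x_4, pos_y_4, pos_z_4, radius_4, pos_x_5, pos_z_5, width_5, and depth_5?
pos_x_1 = 4.5
pos_y_1 = 5.5
pos_z_1 = 2
pos_x_2 = 2.5
pos_y_2 = 5.5
pos_z_2 = 5.5
pos_x_3 = 6
pos_y_3 = 2.5
pos_z_3 = 4
height_3 = 3.5
pos_x_4 = 2.5
pos_y_4 = 4
pos_z_4 = 3
radius_4 = 1
pos_x_5 = 1
pos_z_5 = 0.5
width_5 = 2
depth_5 = 1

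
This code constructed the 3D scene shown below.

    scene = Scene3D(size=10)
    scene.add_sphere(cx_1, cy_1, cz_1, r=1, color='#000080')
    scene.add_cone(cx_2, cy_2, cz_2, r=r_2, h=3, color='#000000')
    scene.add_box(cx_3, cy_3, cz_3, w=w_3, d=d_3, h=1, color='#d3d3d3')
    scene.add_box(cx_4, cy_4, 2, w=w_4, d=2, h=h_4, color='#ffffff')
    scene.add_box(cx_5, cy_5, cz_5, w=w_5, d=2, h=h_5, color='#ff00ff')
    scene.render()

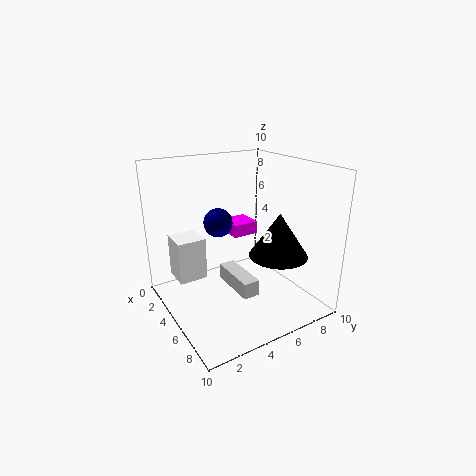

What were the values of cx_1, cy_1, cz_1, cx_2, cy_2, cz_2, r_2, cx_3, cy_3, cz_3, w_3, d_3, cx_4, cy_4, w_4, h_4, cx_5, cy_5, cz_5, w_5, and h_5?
cx_1 = 4
cy_1 = 4
cz_1 = 6
cx_2 = 7
cy_2 = 7
cz_2 = 4
r_2 = 2
cx_3 = 6
cy_3 = 3
cz_3 = 3
w_3 = 3
d_3 = 1
cx_4 = 2
cy_4 = 1
w_4 = 2
h_4 = 3
cx_5 = 1
cy_5 = 6
cz_5 = 4
w_5 = 2
h_5 = 1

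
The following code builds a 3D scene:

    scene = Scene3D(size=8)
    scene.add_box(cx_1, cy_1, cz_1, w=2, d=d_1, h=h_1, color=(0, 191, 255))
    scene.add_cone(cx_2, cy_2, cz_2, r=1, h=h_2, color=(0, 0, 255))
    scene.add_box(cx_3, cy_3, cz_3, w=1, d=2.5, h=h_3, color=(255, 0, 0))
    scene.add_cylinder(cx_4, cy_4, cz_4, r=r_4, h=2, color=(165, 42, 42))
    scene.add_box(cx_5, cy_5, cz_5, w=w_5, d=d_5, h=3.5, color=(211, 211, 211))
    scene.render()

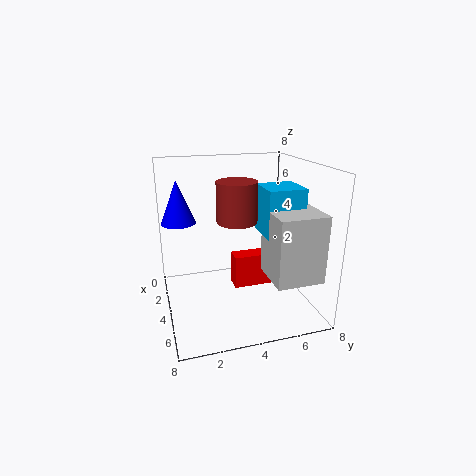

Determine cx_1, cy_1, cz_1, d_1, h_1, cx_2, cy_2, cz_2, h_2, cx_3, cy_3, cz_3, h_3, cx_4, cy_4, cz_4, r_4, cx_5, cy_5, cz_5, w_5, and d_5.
cx_1 = 4
cy_1 = 5
cz_1 = 4.5
d_1 = 2
h_1 = 2.5
cx_2 = 2
cy_2 = 1
cz_2 = 4.5
h_2 = 2.5
cx_3 = 2.5
cy_3 = 4
cz_3 = 0.5
h_3 = 2
cx_4 = 5.5
cy_4 = 3.5
cz_4 = 5.5
r_4 = 1
cx_5 = 5
cy_5 = 5
cz_5 = 2.5
w_5 = 2.5
d_5 = 2.5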